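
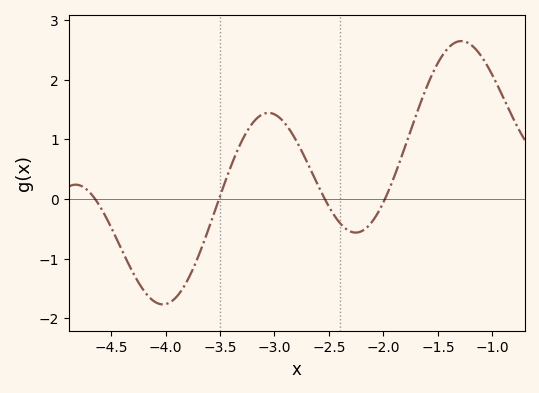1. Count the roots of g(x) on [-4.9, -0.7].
4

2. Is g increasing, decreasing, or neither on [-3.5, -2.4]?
neither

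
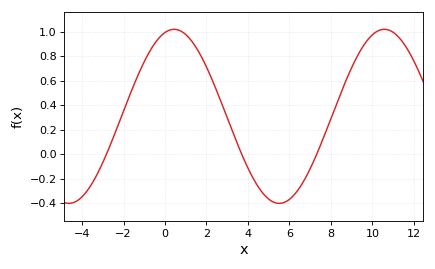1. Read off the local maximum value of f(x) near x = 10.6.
1.02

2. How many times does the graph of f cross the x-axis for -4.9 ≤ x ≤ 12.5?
3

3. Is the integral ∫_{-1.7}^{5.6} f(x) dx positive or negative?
positive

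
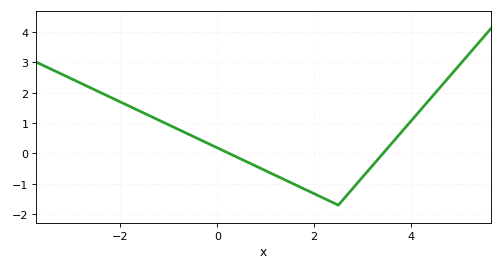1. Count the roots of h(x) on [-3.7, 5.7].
2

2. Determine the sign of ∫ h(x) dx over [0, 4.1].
negative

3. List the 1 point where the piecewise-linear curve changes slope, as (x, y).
(2.5, -1.7)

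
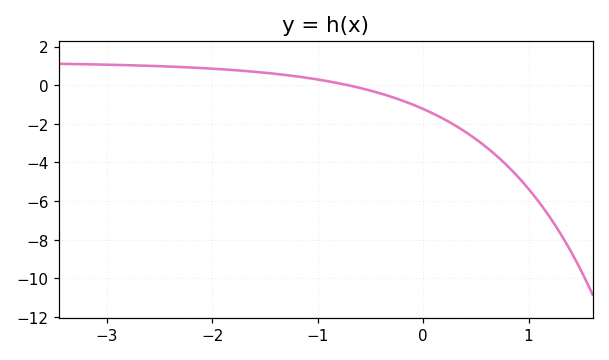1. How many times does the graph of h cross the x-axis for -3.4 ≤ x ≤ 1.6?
1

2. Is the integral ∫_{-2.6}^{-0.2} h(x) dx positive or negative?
positive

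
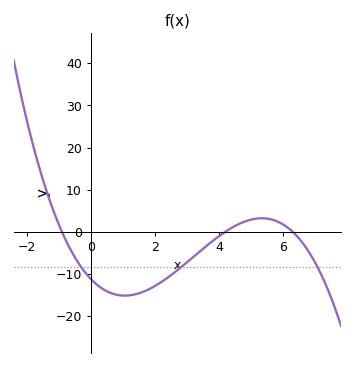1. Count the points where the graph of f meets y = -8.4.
3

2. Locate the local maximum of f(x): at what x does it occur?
5.4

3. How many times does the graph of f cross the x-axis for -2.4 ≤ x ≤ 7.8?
3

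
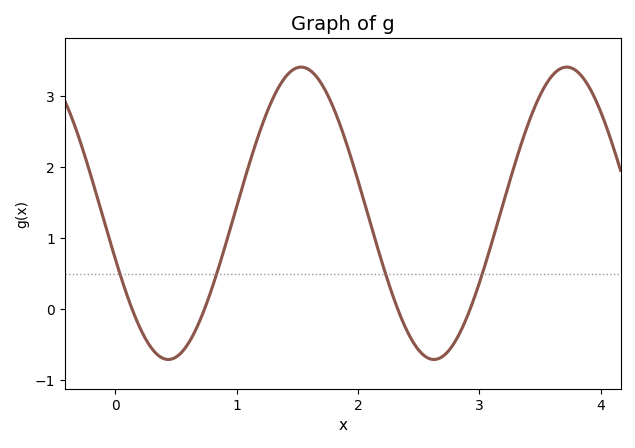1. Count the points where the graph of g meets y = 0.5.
4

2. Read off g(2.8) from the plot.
-0.5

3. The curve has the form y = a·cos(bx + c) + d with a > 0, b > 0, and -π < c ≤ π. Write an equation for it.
y = 2.06cos(2.9x + 1.9) + 1.35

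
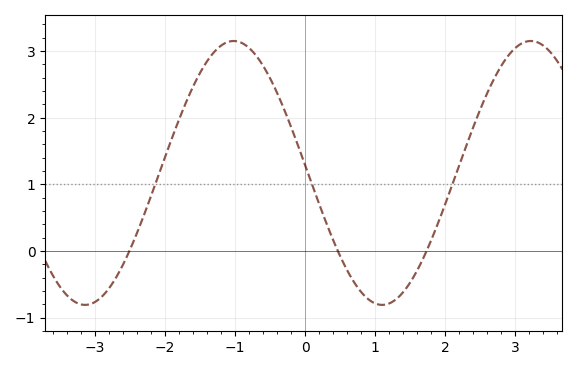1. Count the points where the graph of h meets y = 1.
3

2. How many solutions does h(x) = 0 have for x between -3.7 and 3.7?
3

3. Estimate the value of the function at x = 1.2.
-0.8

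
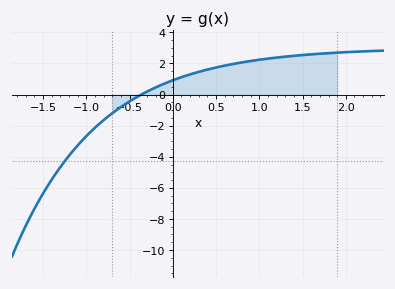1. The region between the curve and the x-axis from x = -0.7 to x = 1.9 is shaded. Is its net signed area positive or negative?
positive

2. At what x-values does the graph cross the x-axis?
-0.365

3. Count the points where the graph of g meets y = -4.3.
1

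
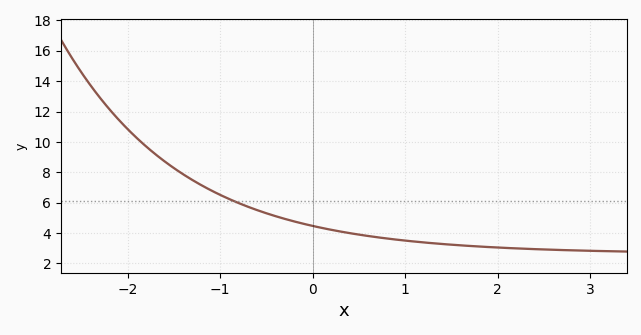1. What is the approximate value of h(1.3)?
3.4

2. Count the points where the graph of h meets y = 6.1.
1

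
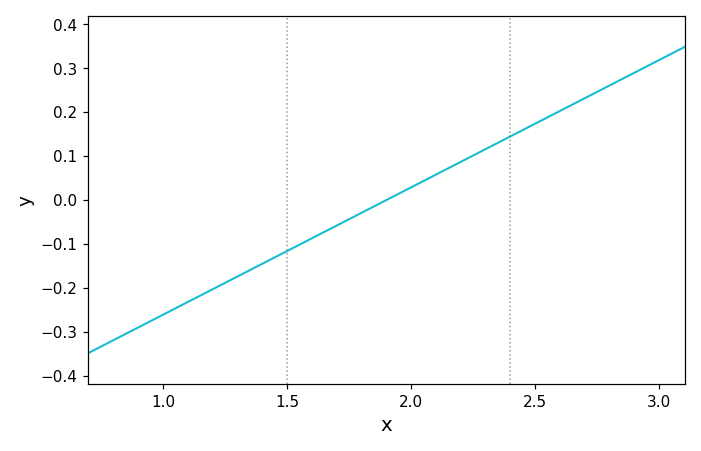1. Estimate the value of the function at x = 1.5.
-0.12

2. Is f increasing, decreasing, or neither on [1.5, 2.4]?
increasing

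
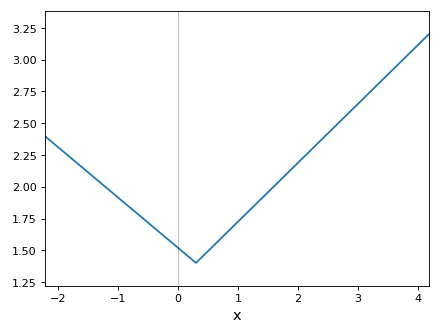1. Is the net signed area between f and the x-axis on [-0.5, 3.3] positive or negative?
positive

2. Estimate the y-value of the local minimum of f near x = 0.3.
1.4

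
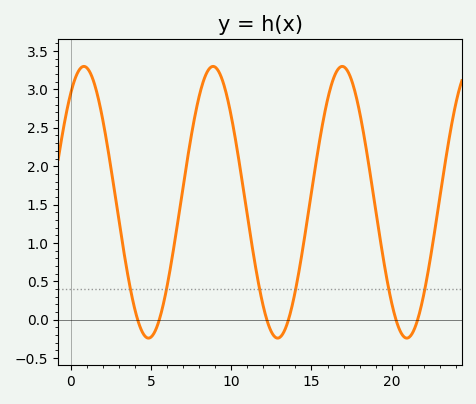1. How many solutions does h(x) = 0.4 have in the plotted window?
6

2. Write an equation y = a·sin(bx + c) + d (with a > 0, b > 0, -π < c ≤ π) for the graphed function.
y = 1.77sin(0.78x + 0.942) + 1.53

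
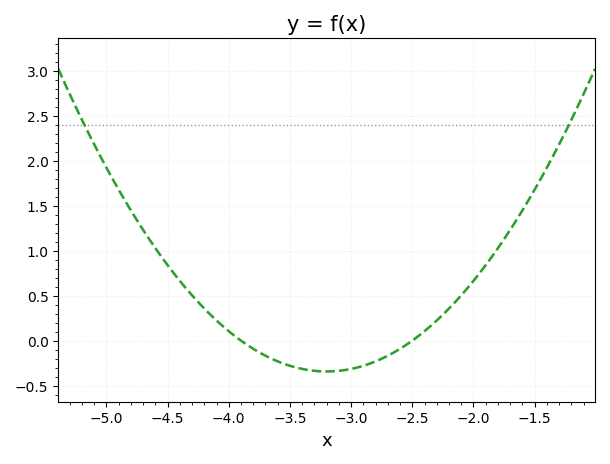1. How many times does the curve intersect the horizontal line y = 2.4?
2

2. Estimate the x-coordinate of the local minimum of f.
-3.2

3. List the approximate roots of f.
-3.9, -2.5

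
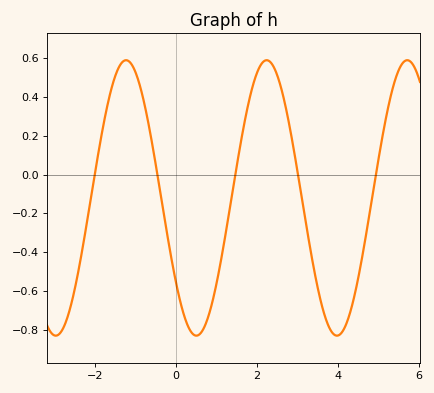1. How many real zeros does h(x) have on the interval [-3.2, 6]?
5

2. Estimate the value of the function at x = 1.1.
-0.46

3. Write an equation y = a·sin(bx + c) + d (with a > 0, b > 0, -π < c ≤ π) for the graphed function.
y = 0.71sin(1.8x - 2.5) - 0.12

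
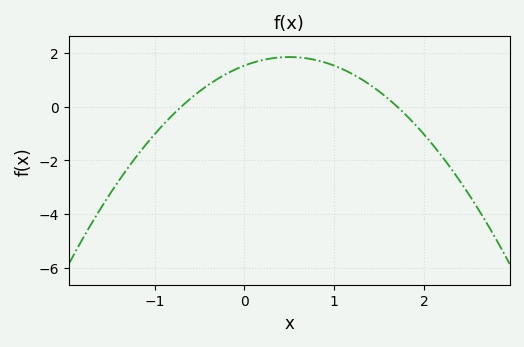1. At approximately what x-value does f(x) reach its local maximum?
0.5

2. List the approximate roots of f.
-0.7, 1.7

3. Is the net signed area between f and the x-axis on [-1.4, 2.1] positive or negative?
positive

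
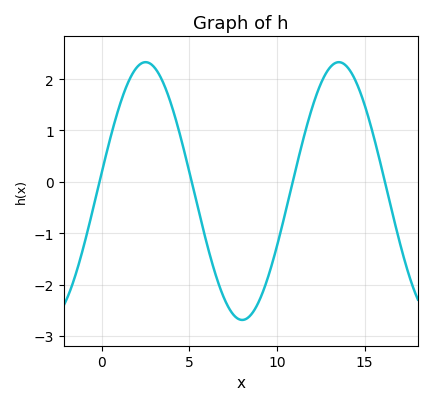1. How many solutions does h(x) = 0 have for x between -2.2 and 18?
4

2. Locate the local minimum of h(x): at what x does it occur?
8.03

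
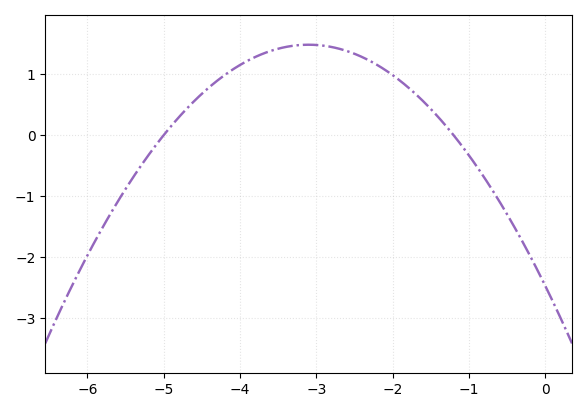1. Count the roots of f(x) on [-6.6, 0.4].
2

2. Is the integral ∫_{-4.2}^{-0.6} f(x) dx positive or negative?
positive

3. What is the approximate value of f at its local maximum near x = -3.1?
1.5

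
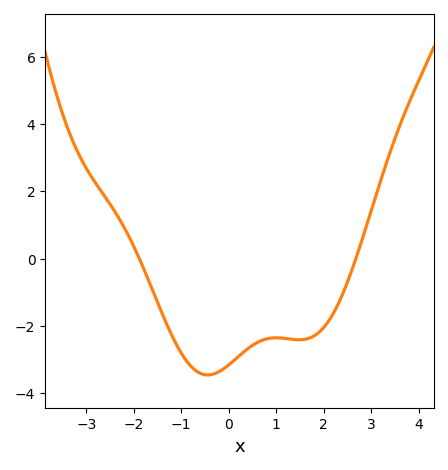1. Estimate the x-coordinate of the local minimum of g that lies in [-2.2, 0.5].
-0.442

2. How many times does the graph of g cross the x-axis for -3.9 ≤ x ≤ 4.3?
2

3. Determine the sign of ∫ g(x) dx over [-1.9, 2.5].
negative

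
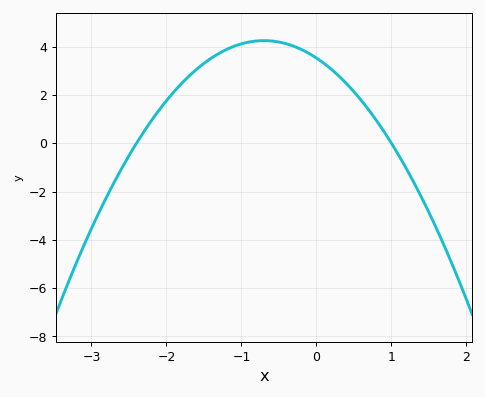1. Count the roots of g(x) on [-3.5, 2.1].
2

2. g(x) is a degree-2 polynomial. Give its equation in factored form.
y = -1.47(x + 2.4)(x - 1)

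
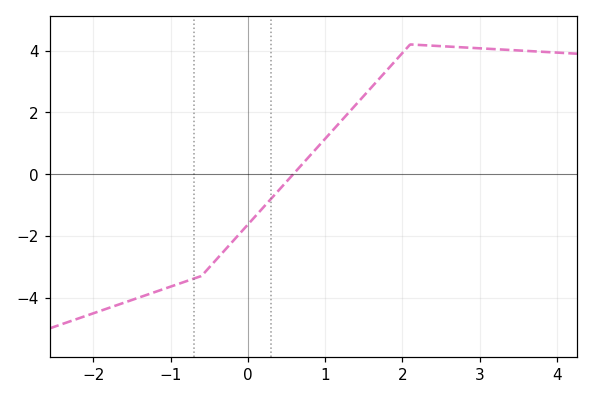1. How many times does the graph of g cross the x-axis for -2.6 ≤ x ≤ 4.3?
1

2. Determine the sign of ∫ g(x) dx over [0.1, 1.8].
positive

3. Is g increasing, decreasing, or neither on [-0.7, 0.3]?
increasing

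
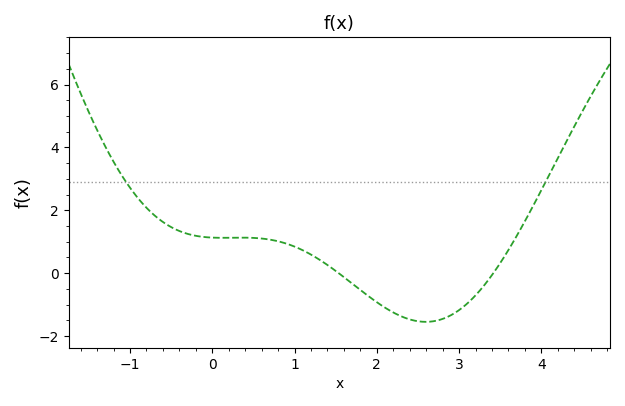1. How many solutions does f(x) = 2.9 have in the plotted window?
2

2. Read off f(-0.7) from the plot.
1.8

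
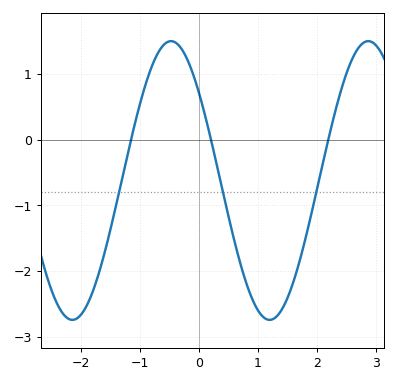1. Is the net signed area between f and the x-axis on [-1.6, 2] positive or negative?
negative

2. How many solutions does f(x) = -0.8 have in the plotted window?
3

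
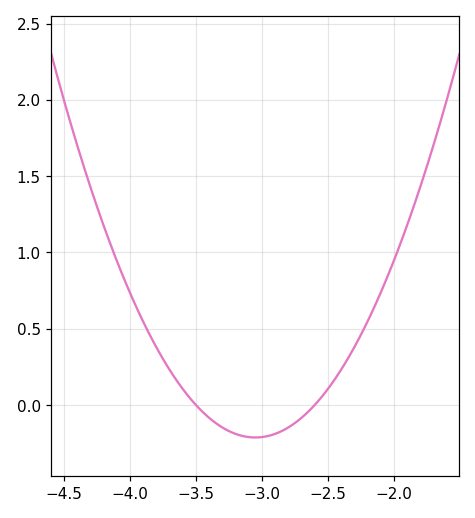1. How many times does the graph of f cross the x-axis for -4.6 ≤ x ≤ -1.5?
2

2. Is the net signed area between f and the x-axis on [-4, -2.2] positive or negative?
positive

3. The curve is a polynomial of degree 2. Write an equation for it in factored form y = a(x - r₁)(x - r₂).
y = 1.05(x + 3.5)(x + 2.6)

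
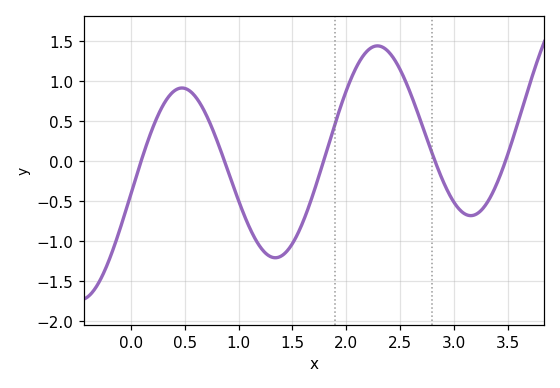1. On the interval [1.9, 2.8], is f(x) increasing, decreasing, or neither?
neither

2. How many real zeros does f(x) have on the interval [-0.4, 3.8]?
5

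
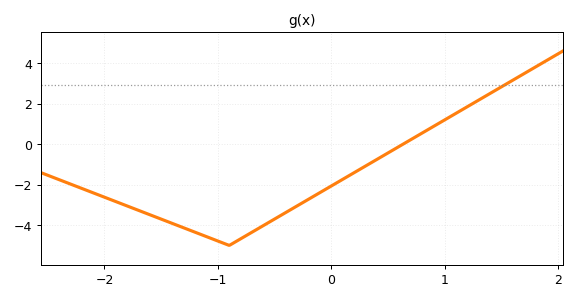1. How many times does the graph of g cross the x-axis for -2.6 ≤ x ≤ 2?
1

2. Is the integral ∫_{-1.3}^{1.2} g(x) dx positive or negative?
negative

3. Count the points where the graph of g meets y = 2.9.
1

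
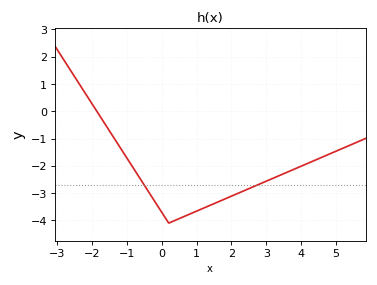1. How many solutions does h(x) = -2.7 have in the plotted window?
2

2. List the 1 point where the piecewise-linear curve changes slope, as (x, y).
(0.2, -4.1)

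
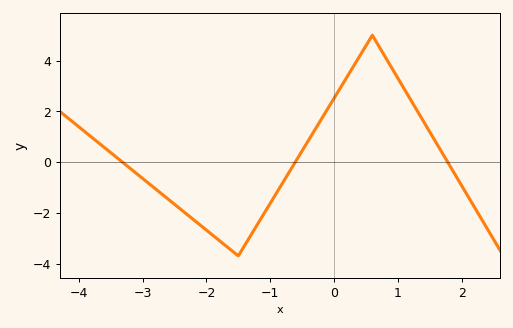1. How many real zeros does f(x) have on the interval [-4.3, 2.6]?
3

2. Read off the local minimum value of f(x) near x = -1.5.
-3.6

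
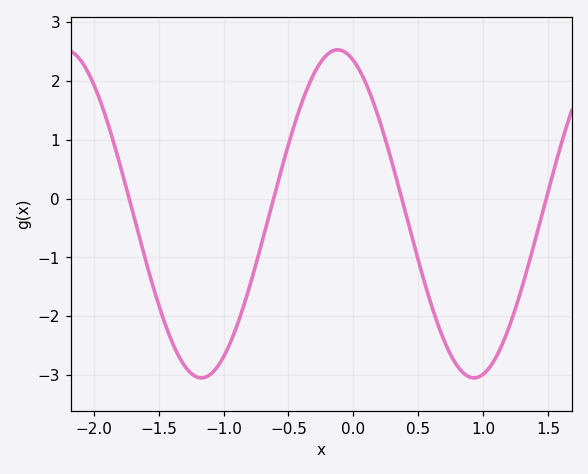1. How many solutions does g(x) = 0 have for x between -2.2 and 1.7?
4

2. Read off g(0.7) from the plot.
-2.4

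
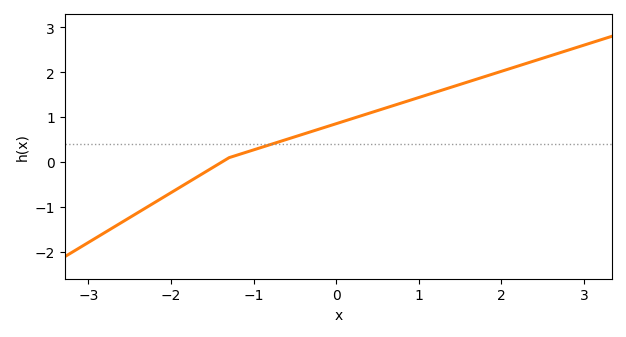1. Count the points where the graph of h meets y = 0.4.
1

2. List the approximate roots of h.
-1.39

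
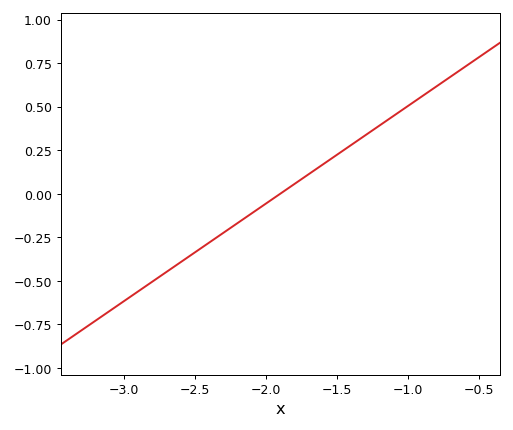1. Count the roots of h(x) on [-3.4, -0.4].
1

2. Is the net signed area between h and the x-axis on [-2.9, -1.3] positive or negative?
negative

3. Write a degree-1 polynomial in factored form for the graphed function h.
y = 0.56(x + 1.9)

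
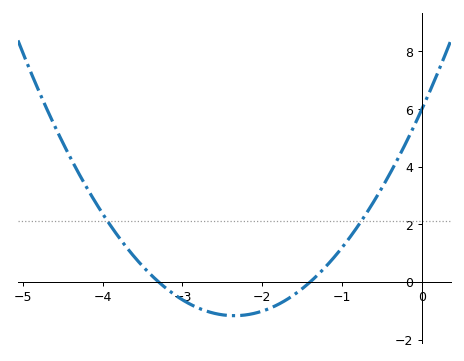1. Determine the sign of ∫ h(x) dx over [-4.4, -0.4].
positive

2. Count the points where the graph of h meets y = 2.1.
2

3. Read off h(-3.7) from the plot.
1.2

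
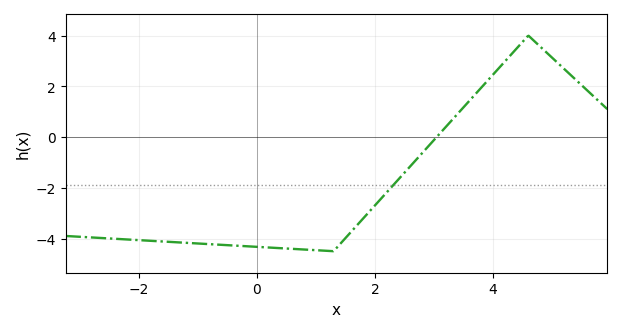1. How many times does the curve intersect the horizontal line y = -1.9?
1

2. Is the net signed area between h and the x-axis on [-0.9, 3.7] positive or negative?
negative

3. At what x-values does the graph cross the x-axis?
3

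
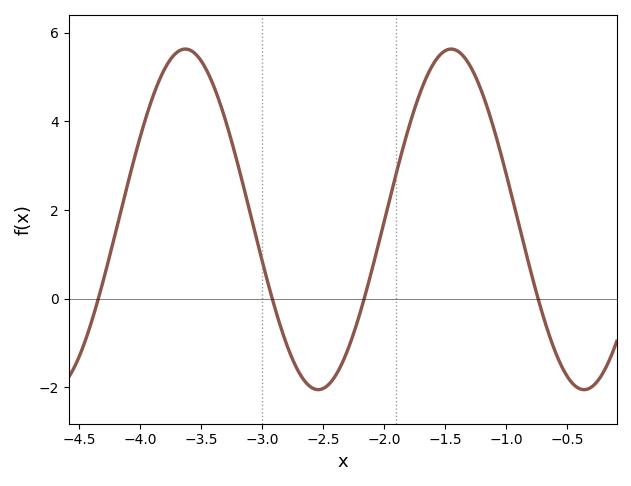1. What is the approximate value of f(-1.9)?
2.82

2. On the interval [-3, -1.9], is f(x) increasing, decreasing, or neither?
neither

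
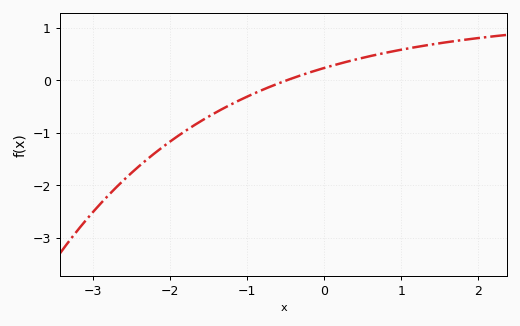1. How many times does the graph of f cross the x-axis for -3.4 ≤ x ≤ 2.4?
1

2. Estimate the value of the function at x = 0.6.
0.457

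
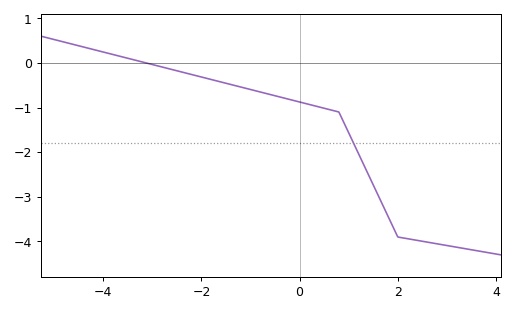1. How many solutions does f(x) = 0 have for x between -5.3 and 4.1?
1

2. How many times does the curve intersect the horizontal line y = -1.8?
1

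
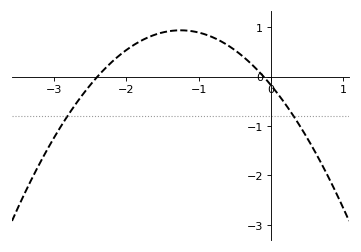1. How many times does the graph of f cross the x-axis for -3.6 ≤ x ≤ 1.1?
2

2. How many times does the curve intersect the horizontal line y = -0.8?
2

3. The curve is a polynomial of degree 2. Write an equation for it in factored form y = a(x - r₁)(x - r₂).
y = -0.71(x + 2.4)(x + 0.1)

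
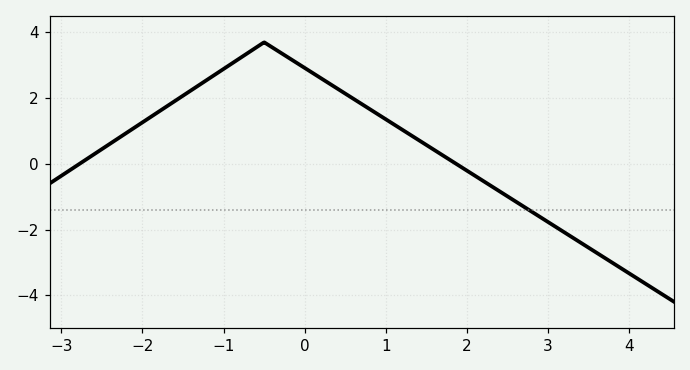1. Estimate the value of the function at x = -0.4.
3.6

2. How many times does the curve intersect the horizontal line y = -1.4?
1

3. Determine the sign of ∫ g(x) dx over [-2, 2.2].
positive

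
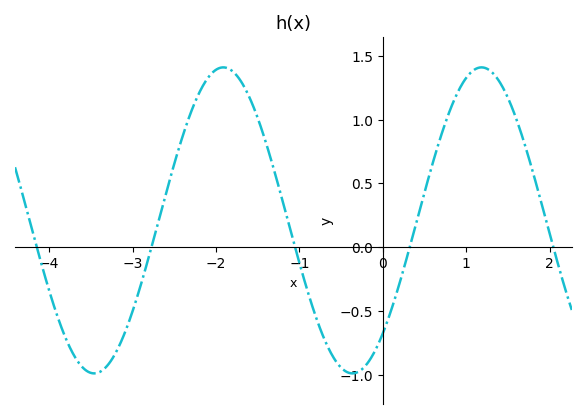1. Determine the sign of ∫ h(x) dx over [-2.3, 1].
positive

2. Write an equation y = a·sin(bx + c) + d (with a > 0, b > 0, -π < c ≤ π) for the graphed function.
y = 1.2sin(2x - 0.83) + 0.21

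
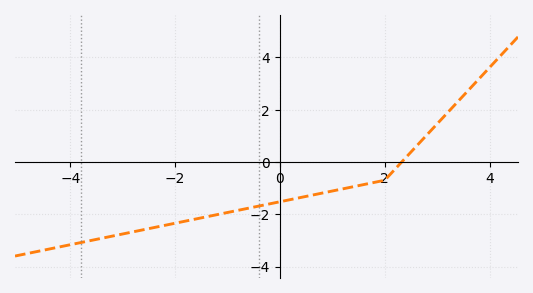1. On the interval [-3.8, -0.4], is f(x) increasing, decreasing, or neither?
increasing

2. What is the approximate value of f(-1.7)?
-2.2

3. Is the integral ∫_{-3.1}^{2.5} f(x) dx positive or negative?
negative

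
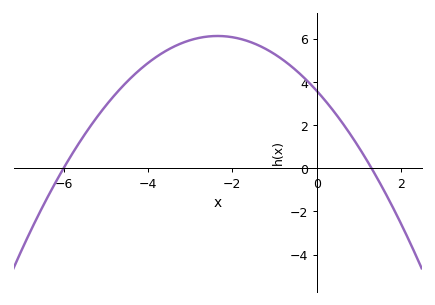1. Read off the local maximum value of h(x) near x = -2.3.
6.2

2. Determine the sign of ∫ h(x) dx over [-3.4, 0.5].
positive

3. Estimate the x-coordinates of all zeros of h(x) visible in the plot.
-6, 1.2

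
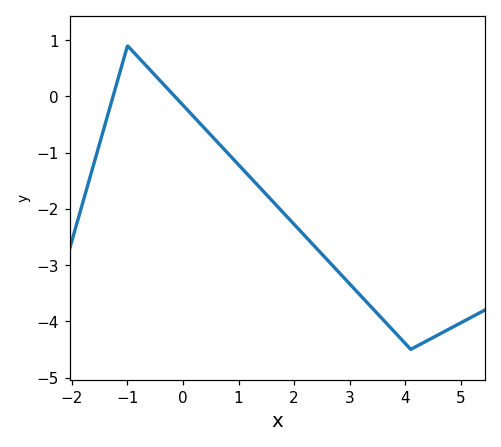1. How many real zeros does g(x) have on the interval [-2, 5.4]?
2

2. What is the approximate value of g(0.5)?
-0.688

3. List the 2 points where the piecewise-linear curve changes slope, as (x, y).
(-1, 0.9); (4.1, -4.5)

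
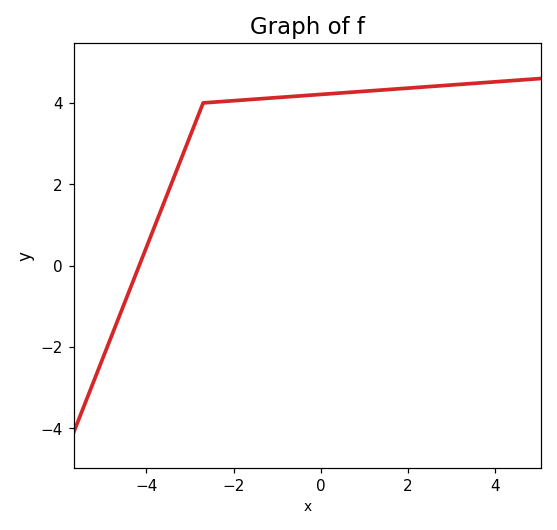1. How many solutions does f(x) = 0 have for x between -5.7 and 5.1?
1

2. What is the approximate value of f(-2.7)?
4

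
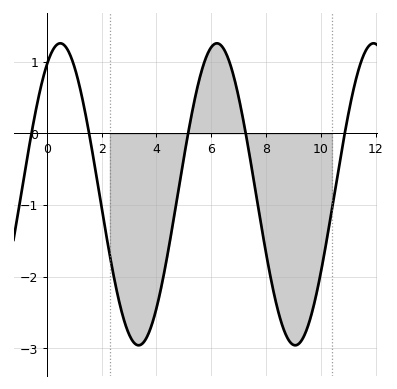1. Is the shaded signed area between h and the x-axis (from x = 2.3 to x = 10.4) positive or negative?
negative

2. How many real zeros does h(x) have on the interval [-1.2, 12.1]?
5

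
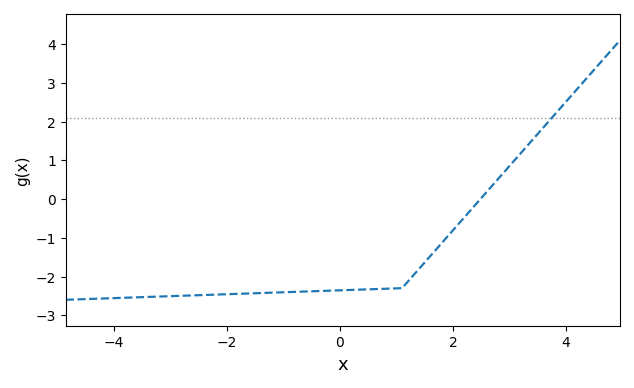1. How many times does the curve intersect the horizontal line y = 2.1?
1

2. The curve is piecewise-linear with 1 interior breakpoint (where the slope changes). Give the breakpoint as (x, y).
(1.1, -2.3)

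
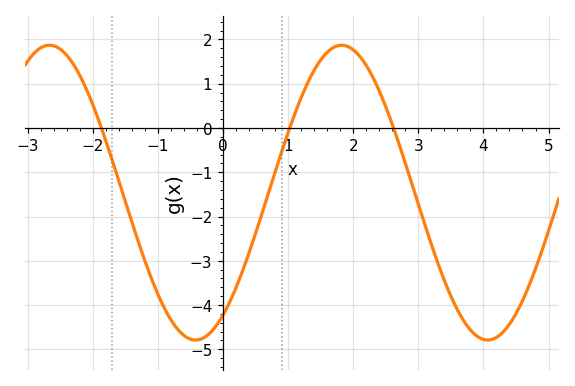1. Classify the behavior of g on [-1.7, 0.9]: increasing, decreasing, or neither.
neither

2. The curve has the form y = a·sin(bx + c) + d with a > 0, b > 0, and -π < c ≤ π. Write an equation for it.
y = 3.33sin(1.4x - 0.98) - 1.46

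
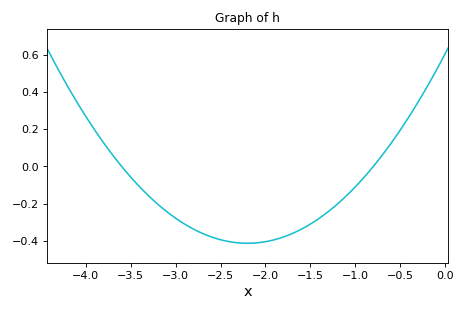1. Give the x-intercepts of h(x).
-3.6, -0.8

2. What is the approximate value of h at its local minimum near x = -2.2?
-0.412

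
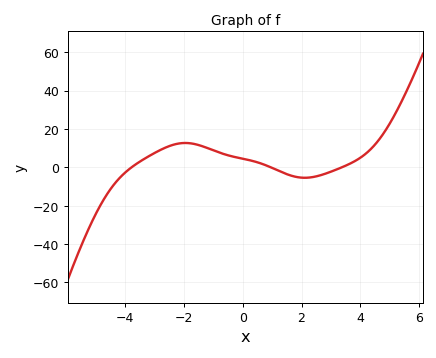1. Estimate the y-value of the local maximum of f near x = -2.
12.7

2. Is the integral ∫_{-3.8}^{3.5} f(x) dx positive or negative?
positive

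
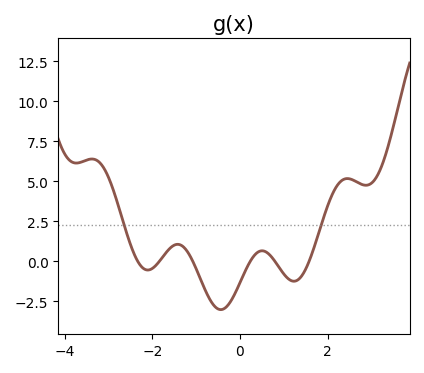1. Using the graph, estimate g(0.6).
0.586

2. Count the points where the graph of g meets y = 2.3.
2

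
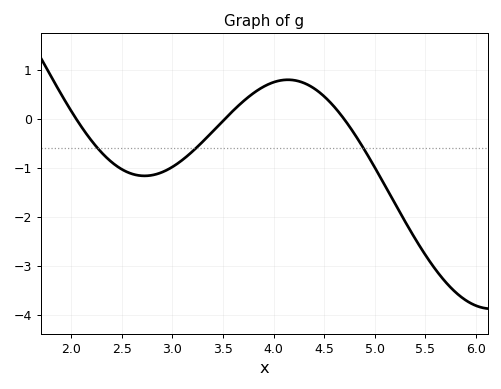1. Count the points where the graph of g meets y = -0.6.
3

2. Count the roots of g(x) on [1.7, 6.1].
3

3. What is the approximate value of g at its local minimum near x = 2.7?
-1.2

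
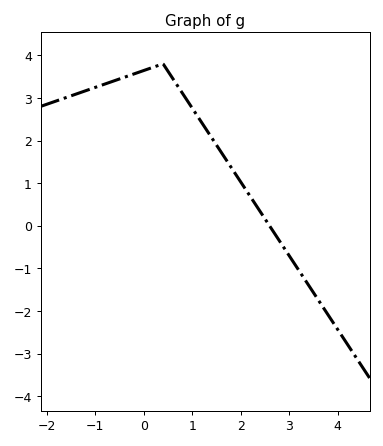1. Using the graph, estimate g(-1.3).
3.1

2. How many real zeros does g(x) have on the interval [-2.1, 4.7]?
1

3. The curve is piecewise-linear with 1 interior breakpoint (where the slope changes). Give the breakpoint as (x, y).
(0.4, 3.8)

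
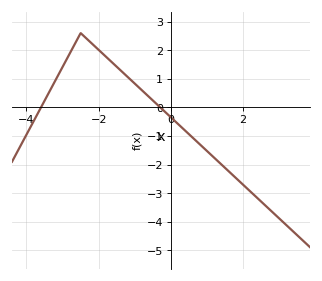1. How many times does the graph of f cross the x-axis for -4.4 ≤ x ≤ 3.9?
2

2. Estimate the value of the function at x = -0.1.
-0.229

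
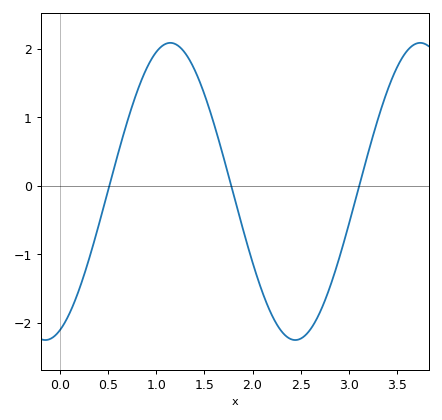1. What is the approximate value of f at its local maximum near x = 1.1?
2.1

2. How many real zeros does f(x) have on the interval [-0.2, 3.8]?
3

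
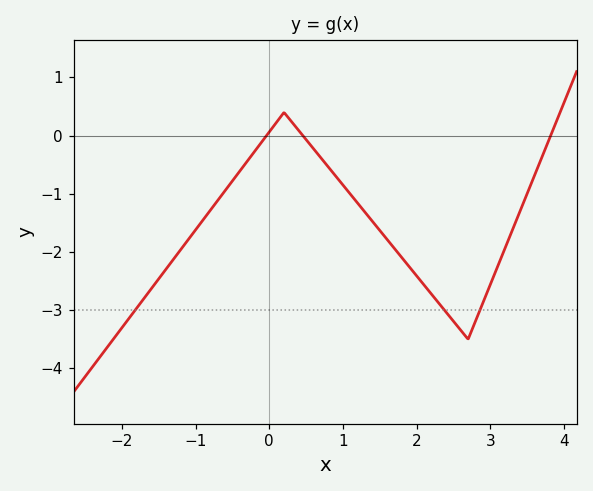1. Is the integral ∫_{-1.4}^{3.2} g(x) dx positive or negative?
negative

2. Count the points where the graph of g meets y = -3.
3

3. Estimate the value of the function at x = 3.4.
-1.3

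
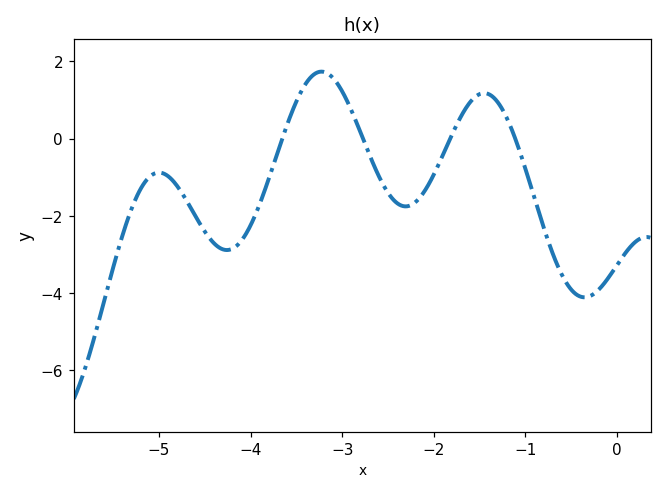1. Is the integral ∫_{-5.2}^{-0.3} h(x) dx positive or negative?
negative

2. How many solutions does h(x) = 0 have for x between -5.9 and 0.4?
4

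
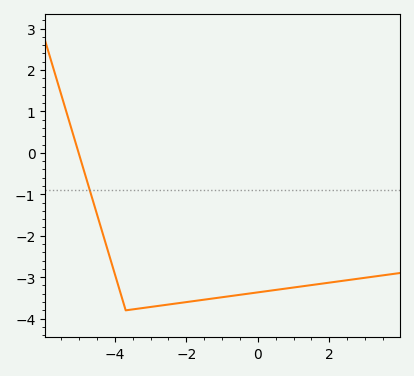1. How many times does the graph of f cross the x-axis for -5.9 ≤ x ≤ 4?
1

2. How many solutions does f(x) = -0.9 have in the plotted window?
1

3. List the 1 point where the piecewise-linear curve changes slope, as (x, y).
(-3.7, -3.8)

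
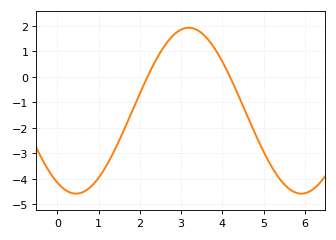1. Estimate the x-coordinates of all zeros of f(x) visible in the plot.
2.2, 4.2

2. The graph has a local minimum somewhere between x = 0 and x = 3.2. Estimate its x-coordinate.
0.5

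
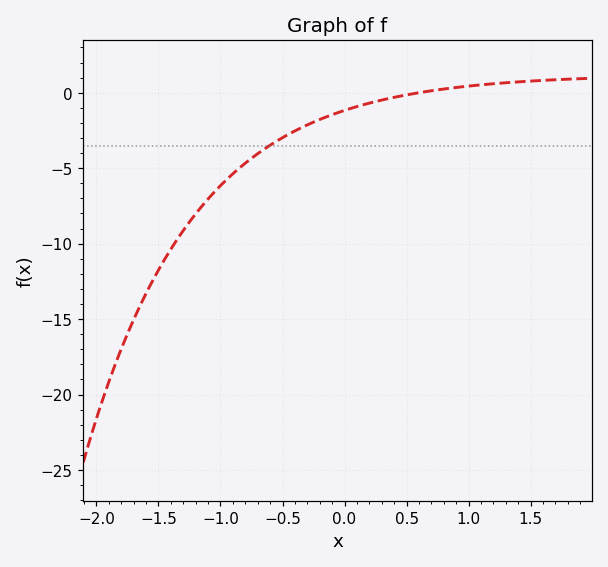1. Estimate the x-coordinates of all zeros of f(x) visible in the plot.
0.6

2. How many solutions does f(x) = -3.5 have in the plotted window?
1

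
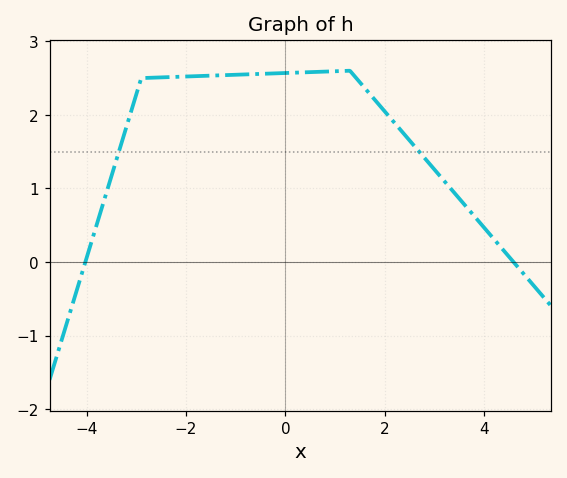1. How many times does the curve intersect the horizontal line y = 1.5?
2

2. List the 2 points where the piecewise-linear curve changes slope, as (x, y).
(-2.9, 2.5); (1.3, 2.6)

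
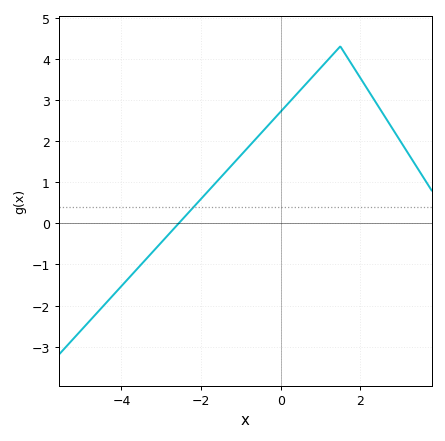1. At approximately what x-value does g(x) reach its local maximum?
1.5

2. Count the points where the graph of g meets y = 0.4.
1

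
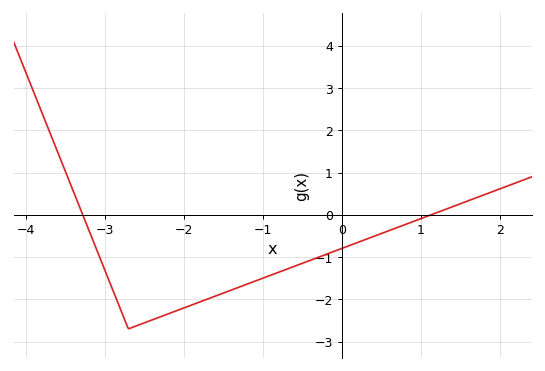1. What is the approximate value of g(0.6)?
-0.4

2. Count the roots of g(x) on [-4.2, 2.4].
2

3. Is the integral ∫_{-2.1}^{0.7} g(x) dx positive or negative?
negative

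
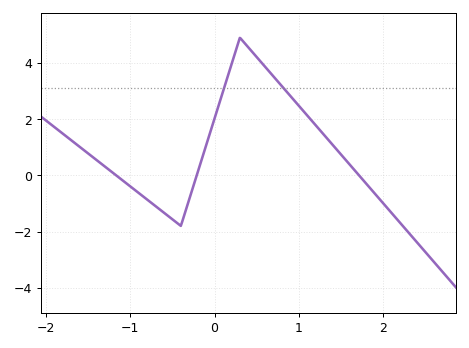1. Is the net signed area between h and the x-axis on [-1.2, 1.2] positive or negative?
positive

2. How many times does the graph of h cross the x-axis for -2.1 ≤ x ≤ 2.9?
3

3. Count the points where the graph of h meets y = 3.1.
2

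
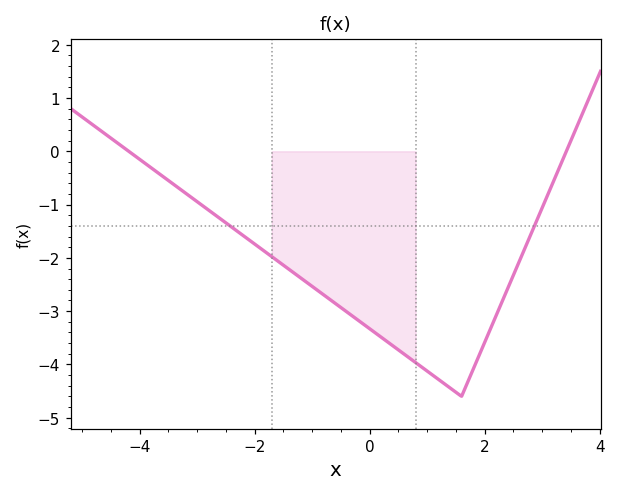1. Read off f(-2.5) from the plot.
-1.34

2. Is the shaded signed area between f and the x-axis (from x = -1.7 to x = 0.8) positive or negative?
negative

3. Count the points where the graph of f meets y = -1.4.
2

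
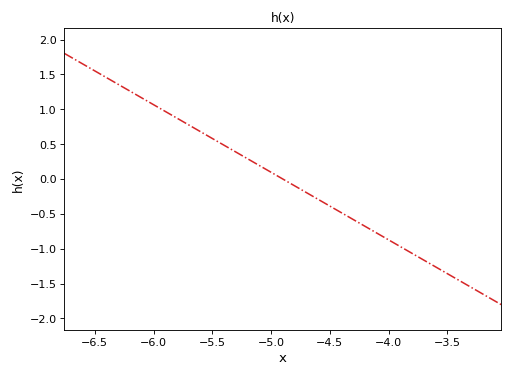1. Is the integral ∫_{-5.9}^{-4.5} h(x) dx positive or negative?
positive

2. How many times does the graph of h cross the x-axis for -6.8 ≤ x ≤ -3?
1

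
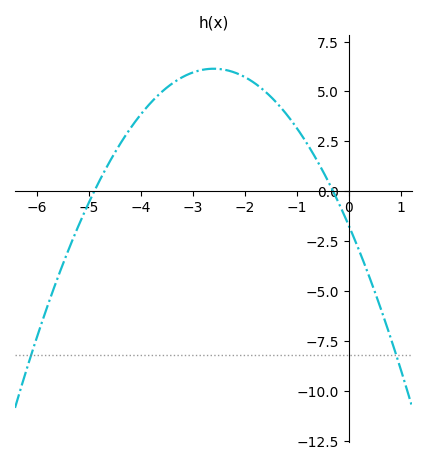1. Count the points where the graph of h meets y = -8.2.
2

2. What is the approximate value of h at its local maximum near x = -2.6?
6.2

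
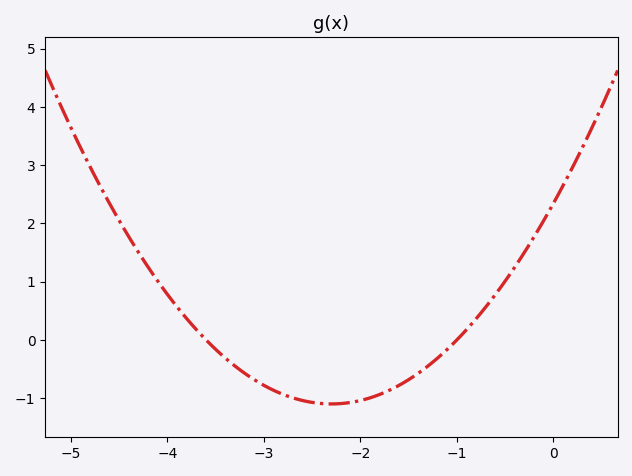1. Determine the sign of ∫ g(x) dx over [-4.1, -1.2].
negative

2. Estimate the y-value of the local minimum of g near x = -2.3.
-1.1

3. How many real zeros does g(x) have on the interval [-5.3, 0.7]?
2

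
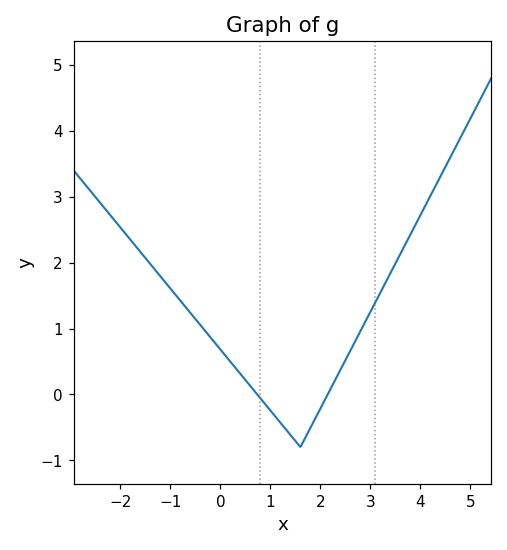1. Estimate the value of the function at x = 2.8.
1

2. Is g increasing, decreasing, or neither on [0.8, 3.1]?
neither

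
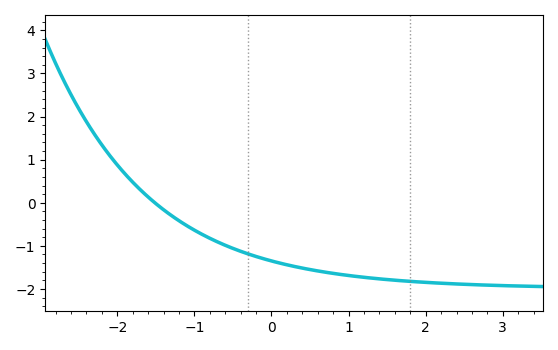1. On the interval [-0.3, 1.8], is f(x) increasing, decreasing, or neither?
decreasing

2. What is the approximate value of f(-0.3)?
-1.19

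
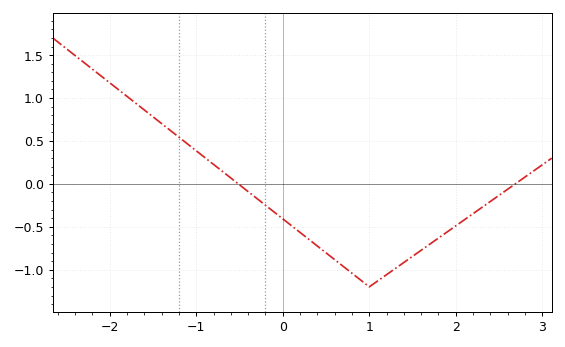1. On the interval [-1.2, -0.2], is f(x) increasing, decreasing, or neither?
decreasing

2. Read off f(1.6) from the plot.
-0.75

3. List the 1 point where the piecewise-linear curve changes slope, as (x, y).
(1, -1.2)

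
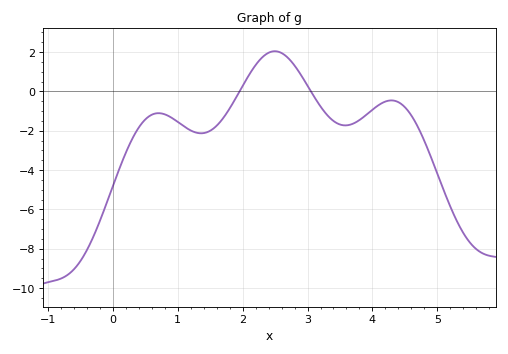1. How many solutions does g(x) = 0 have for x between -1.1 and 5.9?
2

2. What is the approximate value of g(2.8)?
1.32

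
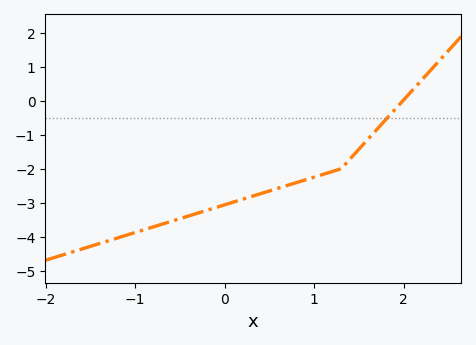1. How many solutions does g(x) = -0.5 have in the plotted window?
1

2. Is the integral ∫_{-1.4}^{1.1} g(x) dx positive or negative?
negative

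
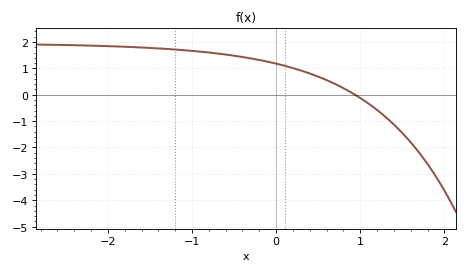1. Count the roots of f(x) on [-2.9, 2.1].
1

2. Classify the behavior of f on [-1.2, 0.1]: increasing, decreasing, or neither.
decreasing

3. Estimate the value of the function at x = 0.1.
1.1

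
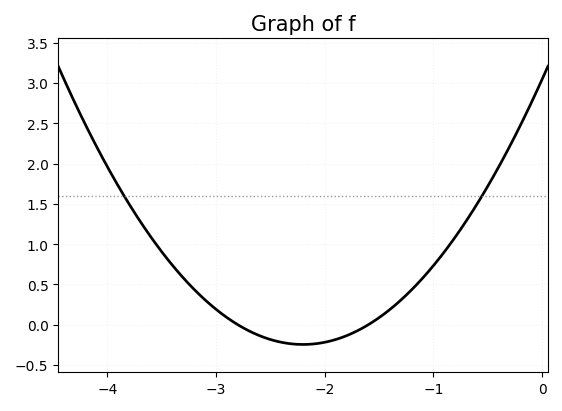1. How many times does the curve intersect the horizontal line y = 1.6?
2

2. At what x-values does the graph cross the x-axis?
-2.8, -1.6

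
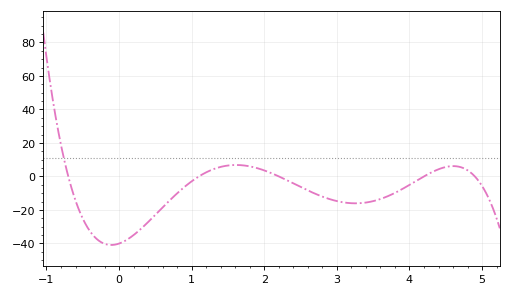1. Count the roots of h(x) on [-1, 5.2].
5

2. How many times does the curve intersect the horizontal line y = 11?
1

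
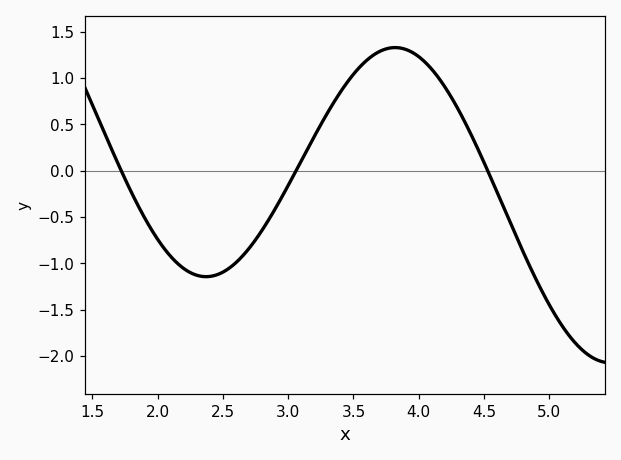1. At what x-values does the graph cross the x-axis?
1.7, 3.1, 4.5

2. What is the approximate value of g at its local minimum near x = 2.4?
-1.15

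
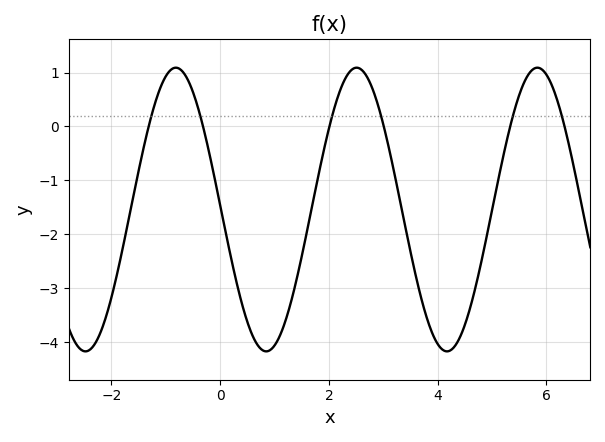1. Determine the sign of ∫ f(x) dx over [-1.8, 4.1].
negative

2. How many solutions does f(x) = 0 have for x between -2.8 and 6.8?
6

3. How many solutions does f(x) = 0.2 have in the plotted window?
6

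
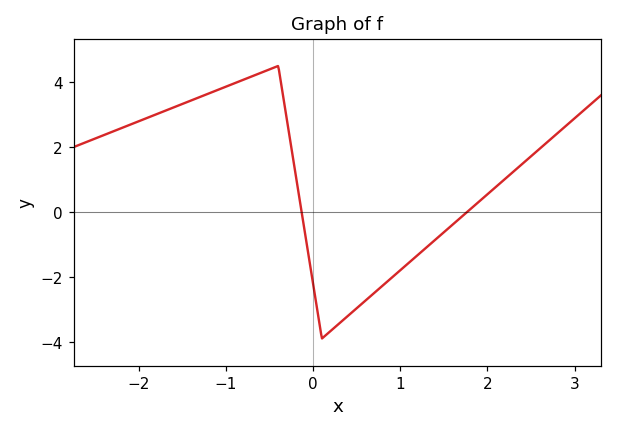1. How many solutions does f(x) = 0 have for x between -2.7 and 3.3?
2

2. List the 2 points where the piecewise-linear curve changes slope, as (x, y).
(-0.4, 4.5); (0.1, -3.9)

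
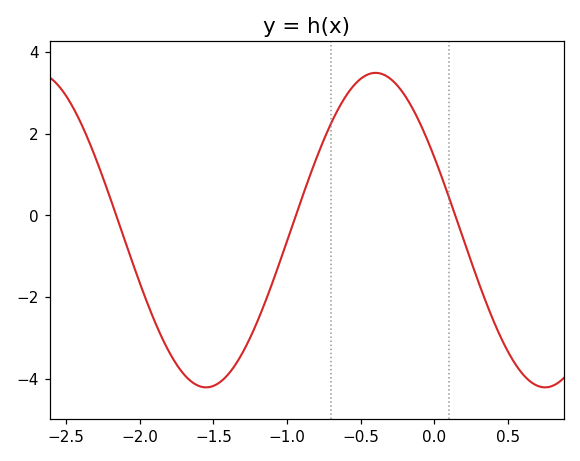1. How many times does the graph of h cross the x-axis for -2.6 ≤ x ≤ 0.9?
3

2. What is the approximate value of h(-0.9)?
0.422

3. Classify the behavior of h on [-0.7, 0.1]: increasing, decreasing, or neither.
neither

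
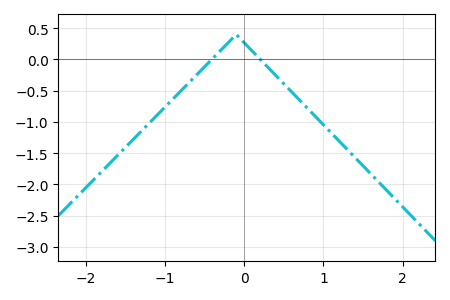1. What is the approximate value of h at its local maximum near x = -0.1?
0.4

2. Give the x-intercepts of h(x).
-0.4, 0.2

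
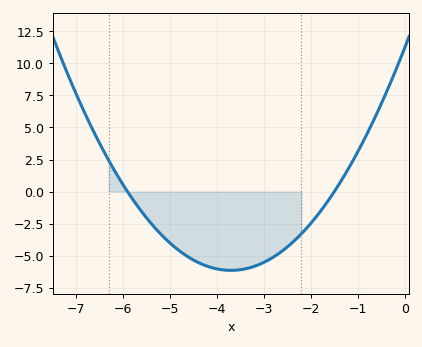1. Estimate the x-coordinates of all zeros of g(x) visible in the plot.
-6, -1.6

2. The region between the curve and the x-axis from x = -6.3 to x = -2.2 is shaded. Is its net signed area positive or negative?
negative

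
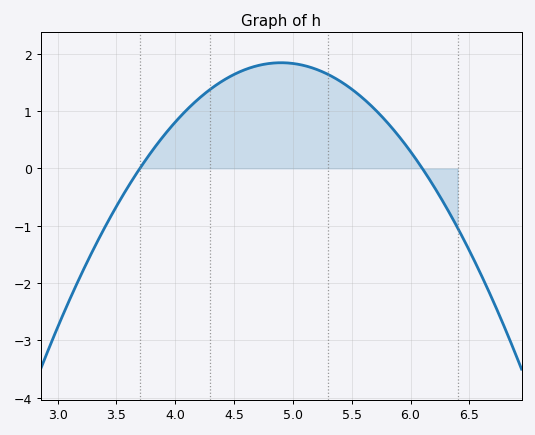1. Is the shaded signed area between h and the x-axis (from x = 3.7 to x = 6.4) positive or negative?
positive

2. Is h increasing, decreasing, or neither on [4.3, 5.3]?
neither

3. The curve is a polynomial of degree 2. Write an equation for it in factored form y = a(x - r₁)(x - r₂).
y = -1.28(x - 3.7)(x - 6.1)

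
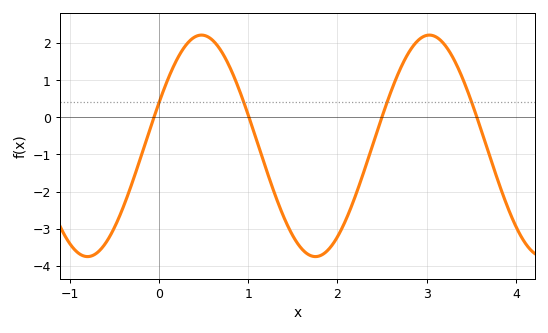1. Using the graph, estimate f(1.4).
-2.7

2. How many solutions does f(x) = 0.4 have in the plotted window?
4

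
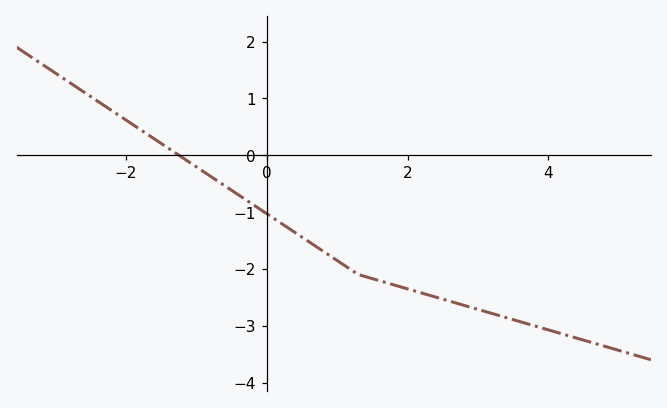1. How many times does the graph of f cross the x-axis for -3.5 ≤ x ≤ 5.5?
1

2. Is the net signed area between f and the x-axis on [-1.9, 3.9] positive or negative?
negative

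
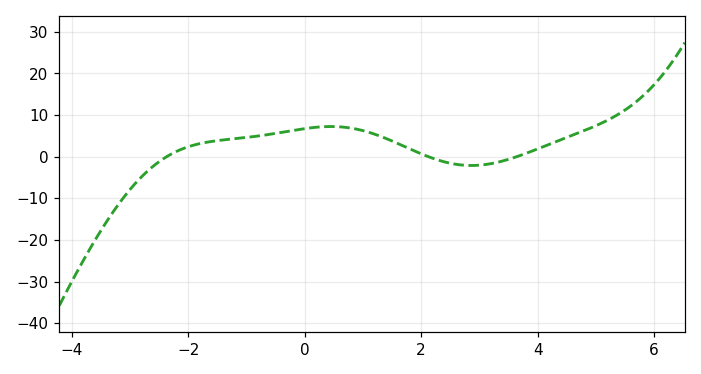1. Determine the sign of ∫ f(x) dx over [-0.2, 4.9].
positive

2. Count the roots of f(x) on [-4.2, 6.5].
3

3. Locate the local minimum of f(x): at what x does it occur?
2.8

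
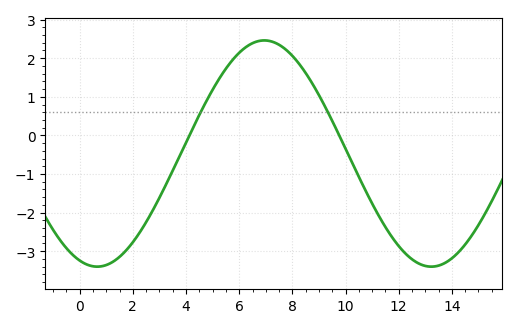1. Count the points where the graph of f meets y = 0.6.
2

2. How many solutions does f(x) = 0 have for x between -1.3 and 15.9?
2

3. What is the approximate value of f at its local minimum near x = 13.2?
-3.4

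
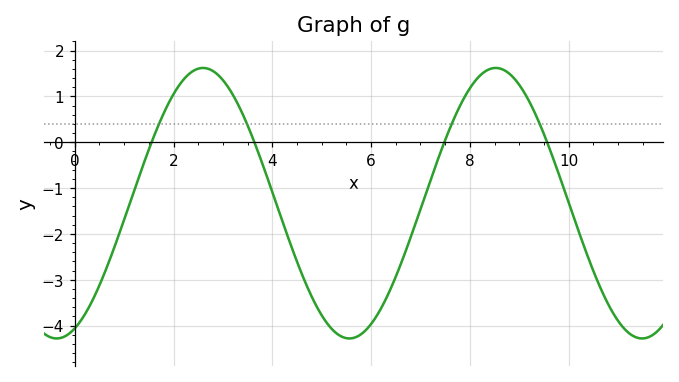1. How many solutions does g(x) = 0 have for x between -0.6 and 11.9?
4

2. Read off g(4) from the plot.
-1.1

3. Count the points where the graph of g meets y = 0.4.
4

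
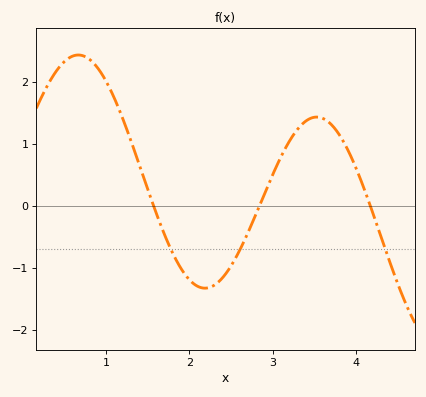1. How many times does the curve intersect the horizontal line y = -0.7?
3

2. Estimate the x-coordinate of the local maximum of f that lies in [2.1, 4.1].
3.53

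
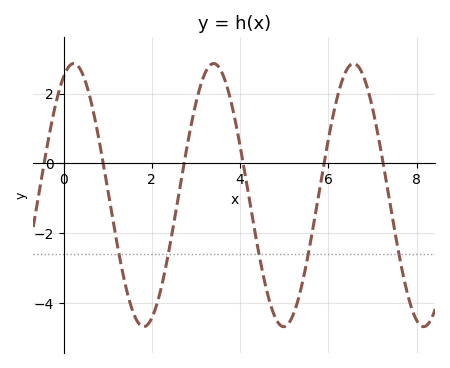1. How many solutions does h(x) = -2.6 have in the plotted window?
5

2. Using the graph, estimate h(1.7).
-4.59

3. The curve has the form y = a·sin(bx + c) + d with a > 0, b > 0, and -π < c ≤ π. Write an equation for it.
y = 3.77sin(1.98x + 1.12) - 0.91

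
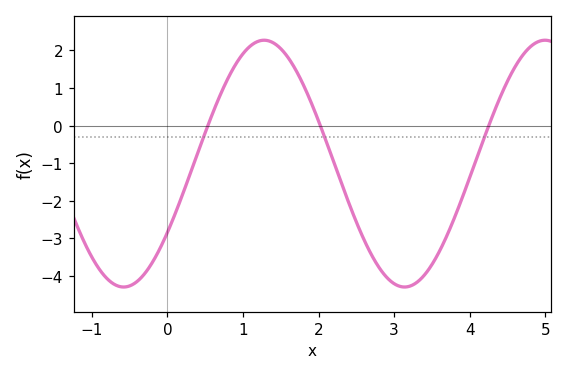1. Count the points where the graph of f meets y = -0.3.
3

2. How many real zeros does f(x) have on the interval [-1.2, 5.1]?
3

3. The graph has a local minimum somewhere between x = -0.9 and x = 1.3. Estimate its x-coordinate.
-0.6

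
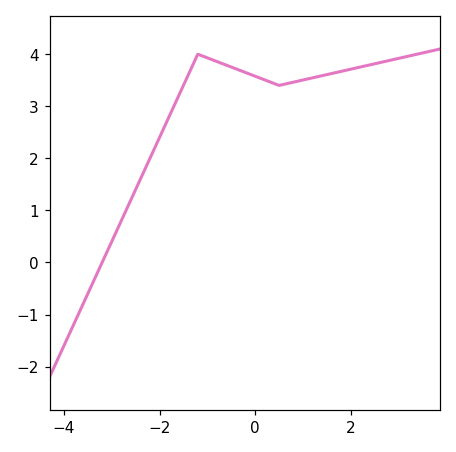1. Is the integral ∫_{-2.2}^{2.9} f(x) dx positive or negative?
positive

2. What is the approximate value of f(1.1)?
3.5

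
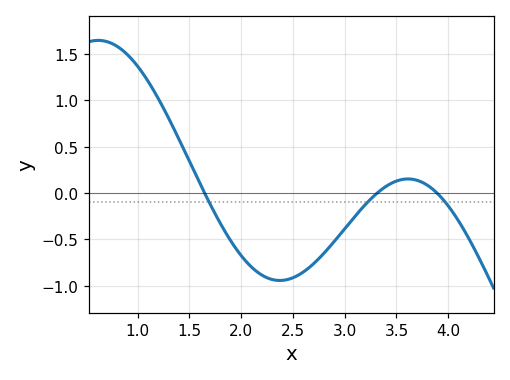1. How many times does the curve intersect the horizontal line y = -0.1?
3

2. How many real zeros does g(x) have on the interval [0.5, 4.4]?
3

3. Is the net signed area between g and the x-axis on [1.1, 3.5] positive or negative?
negative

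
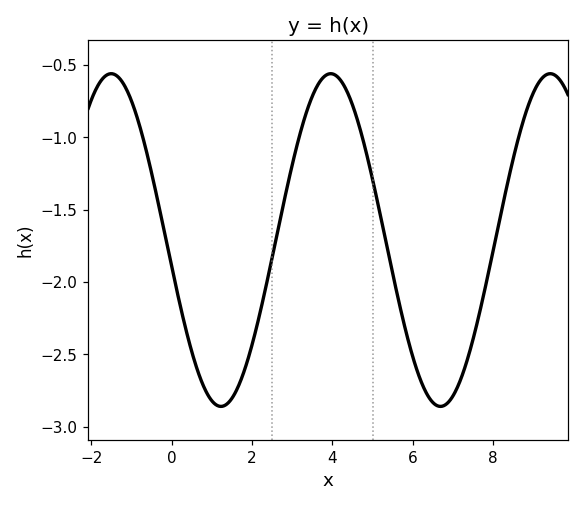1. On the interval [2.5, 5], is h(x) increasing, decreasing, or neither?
neither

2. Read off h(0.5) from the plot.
-2.48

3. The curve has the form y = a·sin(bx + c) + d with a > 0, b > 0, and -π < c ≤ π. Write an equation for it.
y = 1.15sin(1.15x - 2.98) - 1.71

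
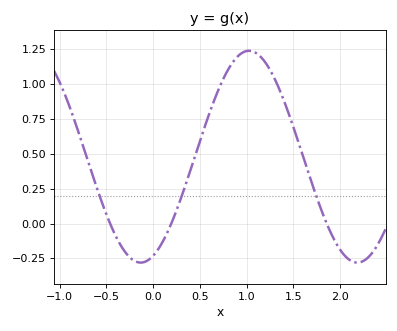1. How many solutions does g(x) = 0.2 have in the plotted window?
3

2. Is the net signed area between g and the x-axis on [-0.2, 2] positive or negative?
positive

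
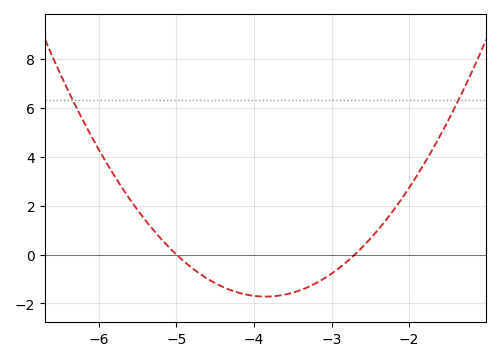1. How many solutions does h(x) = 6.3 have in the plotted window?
2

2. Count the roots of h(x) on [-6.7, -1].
2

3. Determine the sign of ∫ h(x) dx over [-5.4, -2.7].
negative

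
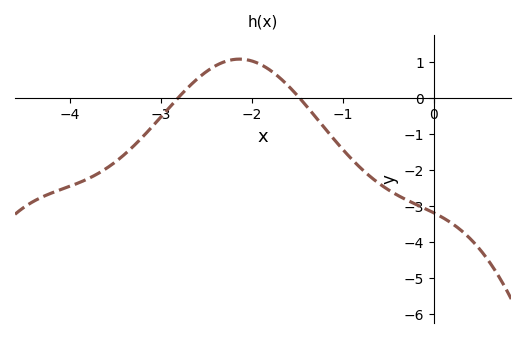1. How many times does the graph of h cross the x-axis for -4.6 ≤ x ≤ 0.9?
2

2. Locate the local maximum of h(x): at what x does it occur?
-2.14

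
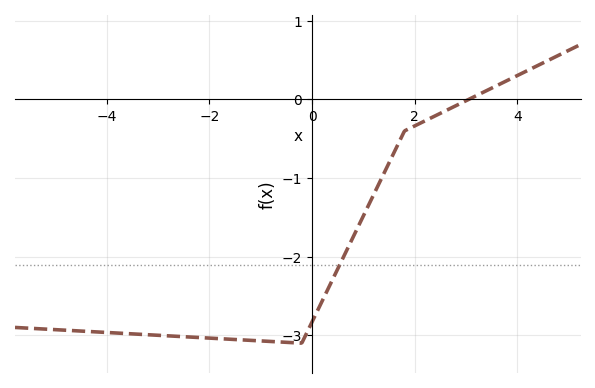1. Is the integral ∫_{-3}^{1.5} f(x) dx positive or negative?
negative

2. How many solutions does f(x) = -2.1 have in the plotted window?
1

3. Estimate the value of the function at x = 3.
0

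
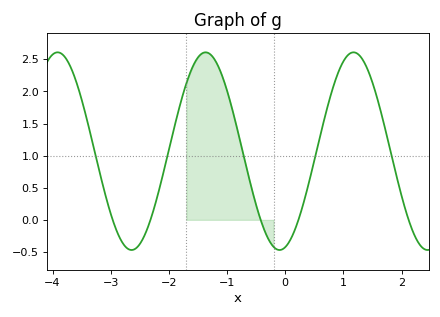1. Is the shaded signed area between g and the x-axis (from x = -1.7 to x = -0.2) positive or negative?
positive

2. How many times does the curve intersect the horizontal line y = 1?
5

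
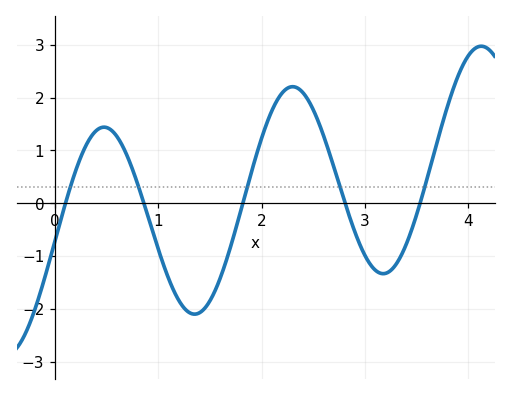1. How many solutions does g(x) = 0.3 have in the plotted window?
5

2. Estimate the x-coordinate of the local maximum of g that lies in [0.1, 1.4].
0.5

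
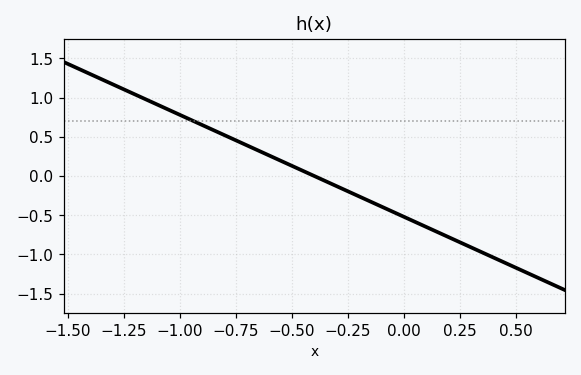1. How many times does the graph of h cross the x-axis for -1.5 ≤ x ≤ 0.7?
1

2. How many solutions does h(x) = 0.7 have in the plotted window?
1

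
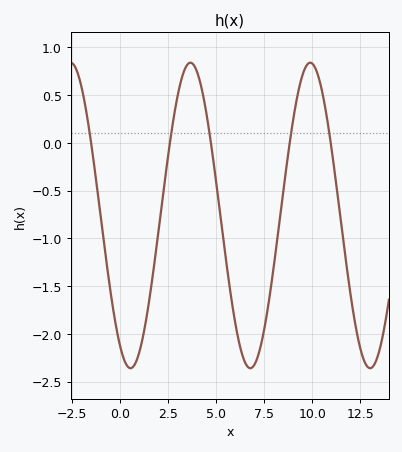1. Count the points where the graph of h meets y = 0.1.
5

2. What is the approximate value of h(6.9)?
-2.35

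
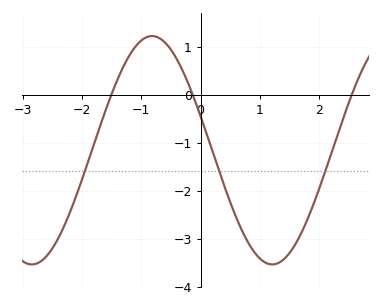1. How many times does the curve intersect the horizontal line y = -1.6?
3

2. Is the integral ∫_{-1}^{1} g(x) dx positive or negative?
negative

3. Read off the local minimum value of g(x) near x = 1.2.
-3.54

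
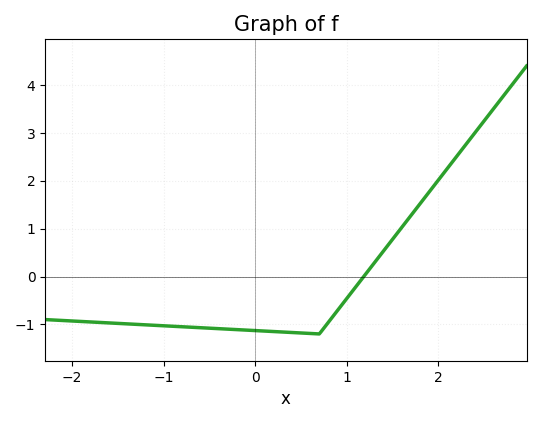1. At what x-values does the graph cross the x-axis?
1.18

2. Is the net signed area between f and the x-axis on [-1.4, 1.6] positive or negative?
negative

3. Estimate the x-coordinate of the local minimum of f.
0.7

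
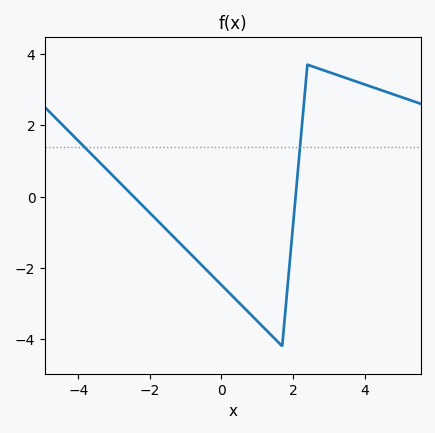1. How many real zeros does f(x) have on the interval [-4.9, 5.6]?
2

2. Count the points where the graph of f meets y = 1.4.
2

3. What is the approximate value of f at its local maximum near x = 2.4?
3.6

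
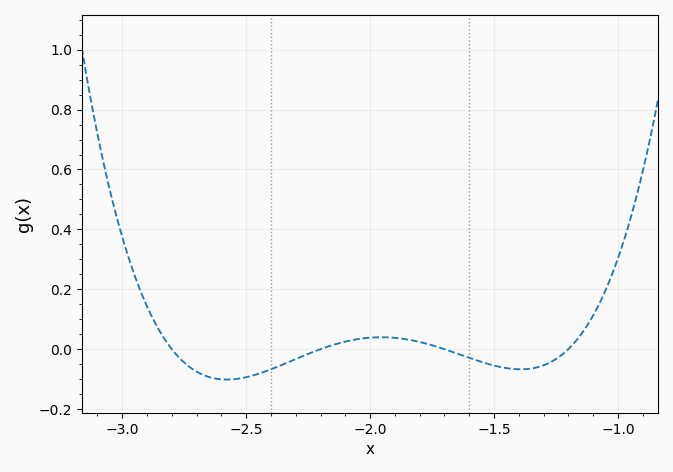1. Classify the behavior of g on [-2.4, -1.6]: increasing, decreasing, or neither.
neither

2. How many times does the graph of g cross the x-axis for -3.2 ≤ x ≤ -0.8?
4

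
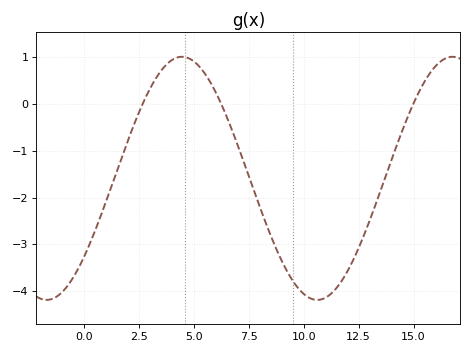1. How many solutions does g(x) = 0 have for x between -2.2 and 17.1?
3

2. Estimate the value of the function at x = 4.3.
1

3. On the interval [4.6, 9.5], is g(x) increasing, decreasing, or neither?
decreasing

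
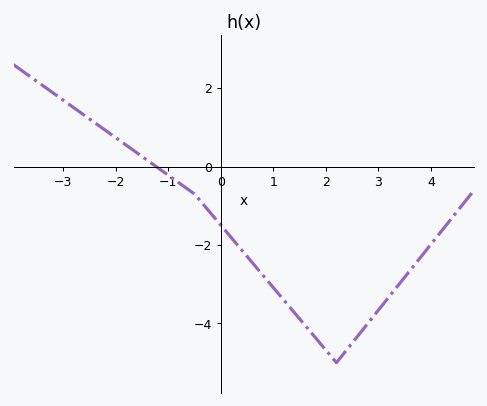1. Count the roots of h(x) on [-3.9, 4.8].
1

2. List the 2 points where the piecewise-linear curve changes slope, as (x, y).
(-0.5, -0.7); (2.2, -5)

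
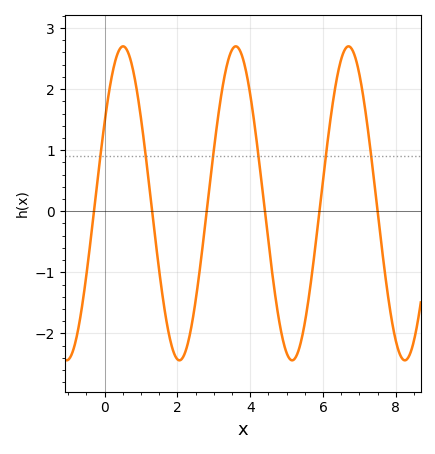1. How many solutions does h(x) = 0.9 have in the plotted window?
6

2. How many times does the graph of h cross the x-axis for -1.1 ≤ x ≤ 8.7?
6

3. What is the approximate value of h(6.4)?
2.2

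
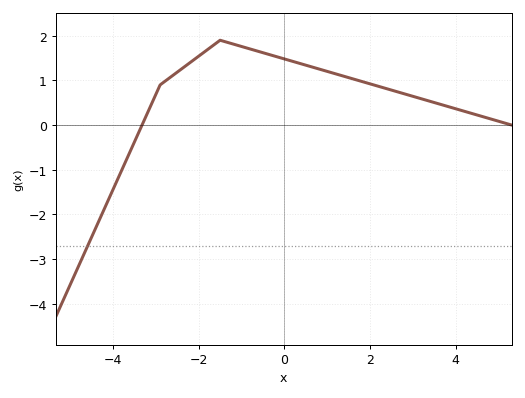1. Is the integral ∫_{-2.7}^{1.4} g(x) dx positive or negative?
positive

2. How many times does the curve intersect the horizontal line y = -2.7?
1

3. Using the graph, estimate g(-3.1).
0.474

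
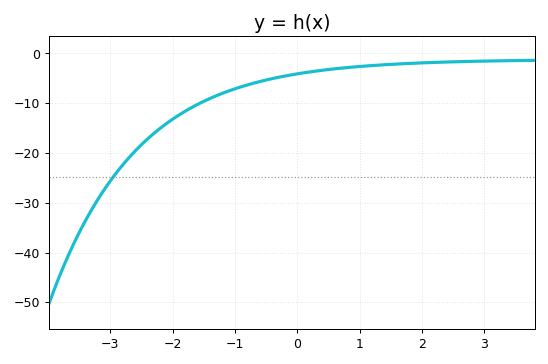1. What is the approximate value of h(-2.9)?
-24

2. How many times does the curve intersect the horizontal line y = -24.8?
1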